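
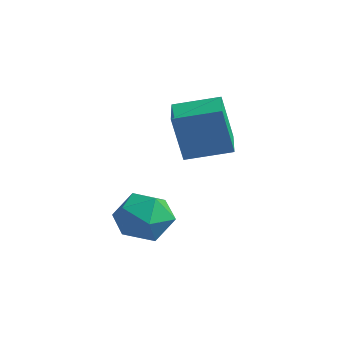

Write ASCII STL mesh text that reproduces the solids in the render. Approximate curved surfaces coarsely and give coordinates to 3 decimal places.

solid 
facet normal -0.430 0.899 -0.085
outer loop
vertex -0.503 -2.241 -0.276
vertex -1.385 -2.616 0.228
vertex -0.579 -2.176 0.802
endloop
endfacet
facet normal 0.279 0.959 -0.038
outer loop
vertex -0.503 -2.241 -0.276
vertex -0.579 -2.176 0.802
vertex 0.357 -2.467 0.341
endloop
endfacet
facet normal 0.567 0.589 -0.575
outer loop
vertex -0.503 -2.241 -0.276
vertex 0.357 -2.467 0.341
vertex 0.13 -3.086 -0.517
endloop
endfacet
facet normal 0.037 0.300 -0.953
outer loop
vertex -0.503 -2.241 -0.276
vertex 0.13 -3.086 -0.517
vertex -0.947 -3.178 -0.588
endloop
endfacet
facet normal -0.580 0.491 -0.650
outer loop
vertex -0.503 -2.241 -0.276
vertex -0.947 -3.178 -0.588
vertex -1.385 -2.616 0.228
endloop
endfacet
facet normal 0.487 0.658 0.574
outer loop
vertex 0.357 -2.467 0.341
vertex -0.579 -2.176 0.802
vertex 0.007 -2.982 1.228
endloop
endfacet
facet normal -0.661 0.559 0.500
outer loop
vertex -0.579 -2.176 0.802
vertex -1.385 -2.616 0.228
vertex -1.07 -3.074 1.157
endloop
endfacet
facet normal -0.904 -0.101 -0.415
outer loop
vertex -1.385 -2.616 0.228
vertex -0.947 -3.178 -0.588
vertex -1.297 -3.693 0.299
endloop
endfacet
facet normal 0.095 -0.410 -0.907
outer loop
vertex -0.947 -3.178 -0.588
vertex 0.13 -3.086 -0.517
vertex -0.361 -3.984 -0.162
endloop
endfacet
facet normal 0.954 0.059 -0.295
outer loop
vertex 0.13 -3.086 -0.517
vertex 0.357 -2.467 0.341
vertex 0.445 -3.544 0.412
endloop
endfacet
facet normal -0.037 -0.300 0.953
outer loop
vertex -0.437 -3.919 0.916
vertex 0.007 -2.982 1.228
vertex -1.07 -3.074 1.157
endloop
endfacet
facet normal -0.567 -0.589 0.575
outer loop
vertex -0.437 -3.919 0.916
vertex -1.07 -3.074 1.157
vertex -1.297 -3.693 0.299
endloop
endfacet
facet normal -0.279 -0.959 0.038
outer loop
vertex -0.437 -3.919 0.916
vertex -1.297 -3.693 0.299
vertex -0.361 -3.984 -0.162
endloop
endfacet
facet normal 0.430 -0.899 0.085
outer loop
vertex -0.437 -3.919 0.916
vertex -0.361 -3.984 -0.162
vertex 0.445 -3.544 0.412
endloop
endfacet
facet normal 0.580 -0.491 0.650
outer loop
vertex -0.437 -3.919 0.916
vertex 0.445 -3.544 0.412
vertex 0.007 -2.982 1.228
endloop
endfacet
facet normal -0.095 0.410 0.907
outer loop
vertex -1.07 -3.074 1.157
vertex 0.007 -2.982 1.228
vertex -0.579 -2.176 0.802
endloop
endfacet
facet normal -0.954 -0.059 0.295
outer loop
vertex -1.297 -3.693 0.299
vertex -1.07 -3.074 1.157
vertex -1.385 -2.616 0.228
endloop
endfacet
facet normal -0.487 -0.658 -0.574
outer loop
vertex -0.361 -3.984 -0.162
vertex -1.297 -3.693 0.299
vertex -0.947 -3.178 -0.588
endloop
endfacet
facet normal 0.661 -0.559 -0.500
outer loop
vertex 0.445 -3.544 0.412
vertex -0.361 -3.984 -0.162
vertex 0.13 -3.086 -0.517
endloop
endfacet
facet normal 0.904 0.101 0.415
outer loop
vertex 0.007 -2.982 1.228
vertex 0.445 -3.544 0.412
vertex 0.357 -2.467 0.341
endloop
endfacet
facet normal -0.606 -0.765 -0.217
outer loop
vertex -1.347 -1.379 3.907
vertex -2.714 -0.325 4.008
vertex -1.185 -0.998 2.114
endloop
endfacet
facet normal 0.791 -0.609 -0.058
outer loop
vertex -0.186 0.265 2.472
vertex -1.347 -1.379 3.907
vertex -1.185 -0.998 2.114
endloop
endfacet
facet normal -0.606 -0.765 -0.217
outer loop
vertex -1.185 -0.998 2.114
vertex -2.714 -0.325 4.008
vertex -2.553 0.057 2.215
endloop
endfacet
facet normal 0.088 0.207 -0.974
outer loop
vertex -2.553 0.057 2.215
vertex -0.186 0.265 2.472
vertex -1.185 -0.998 2.114
endloop
endfacet
facet normal -0.088 -0.207 0.974
outer loop
vertex -1.347 -1.379 3.907
vertex -1.715 0.938 4.366
vertex -2.714 -0.325 4.008
endloop
endfacet
facet normal 0.790 -0.610 -0.059
outer loop
vertex -0.347 -0.117 4.265
vertex -1.347 -1.379 3.907
vertex -0.186 0.265 2.472
endloop
endfacet
facet normal -0.088 -0.207 0.974
outer loop
vertex -0.347 -0.117 4.265
vertex -1.715 0.938 4.366
vertex -1.347 -1.379 3.907
endloop
endfacet
facet normal -0.791 0.609 0.059
outer loop
vertex -2.714 -0.325 4.008
vertex -1.715 0.938 4.366
vertex -2.553 0.057 2.215
endloop
endfacet
facet normal 0.088 0.207 -0.974
outer loop
vertex -1.553 1.319 2.573
vertex -0.186 0.265 2.472
vertex -2.553 0.057 2.215
endloop
endfacet
facet normal -0.790 0.610 0.058
outer loop
vertex -2.553 0.057 2.215
vertex -1.715 0.938 4.366
vertex -1.553 1.319 2.573
endloop
endfacet
facet normal 0.606 0.765 0.217
outer loop
vertex -1.553 1.319 2.573
vertex -0.347 -0.117 4.265
vertex -0.186 0.265 2.472
endloop
endfacet
facet normal 0.606 0.765 0.217
outer loop
vertex -1.715 0.938 4.366
vertex -0.347 -0.117 4.265
vertex -1.553 1.319 2.573
endloop
endfacet

endsolid


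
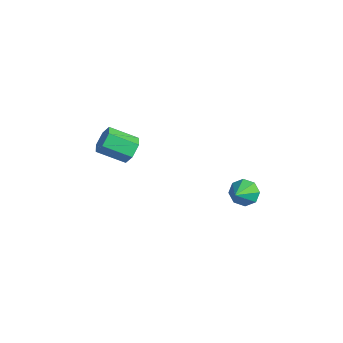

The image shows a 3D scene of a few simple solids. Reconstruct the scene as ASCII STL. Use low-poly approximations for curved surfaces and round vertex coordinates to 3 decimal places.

solid 
facet normal -0.520 0.676 -0.523
outer loop
vertex 0.041 2.052 -1.065
vertex -0.424 1.569 -1.227
vertex -0.351 2.023 -0.713
endloop
endfacet
facet normal 0.615 0.336 0.713
outer loop
vertex 0.041 2.052 -1.065
vertex -0.351 2.023 -0.713
vertex 0.204 0.751 -0.593
endloop
endfacet
facet normal -0.520 0.676 -0.523
outer loop
vertex -0.351 2.023 -0.713
vertex -0.424 1.569 -1.227
vertex -0.786 1.728 -0.662
endloop
endfacet
facet normal 0.041 0.111 0.993
outer loop
vertex -0.351 2.023 -0.713
vertex -0.786 1.728 -0.662
vertex 0.204 0.751 -0.593
endloop
endfacet
facet normal -0.519 0.676 -0.523
outer loop
vertex -0.786 1.728 -0.662
vertex -0.424 1.569 -1.227
vertex -1.009 1.34 -0.942
endloop
endfacet
facet normal -0.416 -0.363 0.834
outer loop
vertex -0.786 1.728 -0.662
vertex -1.009 1.34 -0.942
vertex 0.204 0.751 -0.593
endloop
endfacet
facet normal -0.519 0.676 -0.523
outer loop
vertex -1.009 1.34 -0.942
vertex -0.424 1.569 -1.227
vertex -0.889 1.086 -1.389
endloop
endfacet
facet normal -0.487 -0.809 0.329
outer loop
vertex -1.009 1.34 -0.942
vertex -0.889 1.086 -1.389
vertex 0.204 0.751 -0.593
endloop
endfacet
facet normal -0.519 0.675 -0.524
outer loop
vertex -0.889 1.086 -1.389
vertex -0.424 1.569 -1.227
vertex -0.497 1.114 -1.741
endloop
endfacet
facet normal -0.133 -0.965 -0.224
outer loop
vertex -0.889 1.086 -1.389
vertex -0.497 1.114 -1.741
vertex 0.204 0.751 -0.593
endloop
endfacet
facet normal -0.519 0.675 -0.524
outer loop
vertex -0.497 1.114 -1.741
vertex -0.424 1.569 -1.227
vertex -0.062 1.409 -1.792
endloop
endfacet
facet normal 0.443 -0.741 -0.505
outer loop
vertex -0.497 1.114 -1.741
vertex -0.062 1.409 -1.792
vertex 0.204 0.751 -0.593
endloop
endfacet
facet normal -0.519 0.676 -0.524
outer loop
vertex -0.062 1.409 -1.792
vertex -0.424 1.569 -1.227
vertex 0.161 1.797 -1.512
endloop
endfacet
facet normal 0.899 -0.267 -0.346
outer loop
vertex -0.062 1.409 -1.792
vertex 0.161 1.797 -1.512
vertex 0.204 0.751 -0.593
endloop
endfacet
facet normal -0.519 0.675 -0.524
outer loop
vertex 0.161 1.797 -1.512
vertex -0.424 1.569 -1.227
vertex 0.041 2.052 -1.065
endloop
endfacet
facet normal 0.971 0.179 0.158
outer loop
vertex 0.161 1.797 -1.512
vertex 0.041 2.052 -1.065
vertex 0.204 0.751 -0.593
endloop
endfacet
facet normal 0.471 0.747 -0.469
outer loop
vertex -0.645 -3.234 3.616
vertex -0.983 -3.36 3.076
vertex -1.215 -2.939 3.513
endloop
endfacet
facet normal 0.095 0.486 0.869
outer loop
vertex -0.645 -3.234 3.616
vertex -1.215 -2.939 3.513
vertex -1.278 -4.234 4.245
endloop
endfacet
facet normal 0.096 0.486 0.869
outer loop
vertex -1.278 -4.234 4.245
vertex -1.215 -2.939 3.513
vertex -1.848 -3.938 4.142
endloop
endfacet
facet normal -0.472 -0.746 0.470
outer loop
vertex -1.278 -4.234 4.245
vertex -1.848 -3.938 4.142
vertex -1.617 -4.36 3.704
endloop
endfacet
facet normal 0.473 0.746 -0.468
outer loop
vertex -1.215 -2.939 3.513
vertex -0.983 -3.36 3.076
vertex -1.553 -3.064 2.972
endloop
endfacet
facet normal -0.711 0.637 0.297
outer loop
vertex -1.215 -2.939 3.513
vertex -1.553 -3.064 2.972
vertex -1.848 -3.938 4.142
endloop
endfacet
facet normal -0.712 0.637 0.296
outer loop
vertex -1.848 -3.938 4.142
vertex -1.553 -3.064 2.972
vertex -2.186 -4.064 3.601
endloop
endfacet
facet normal -0.473 -0.746 0.469
outer loop
vertex -1.848 -3.938 4.142
vertex -2.186 -4.064 3.601
vertex -1.617 -4.36 3.704
endloop
endfacet
facet normal 0.473 0.745 -0.470
outer loop
vertex -1.553 -3.064 2.972
vertex -0.983 -3.36 3.076
vertex -1.322 -3.486 2.535
endloop
endfacet
facet normal -0.806 0.151 -0.572
outer loop
vertex -1.553 -3.064 2.972
vertex -1.322 -3.486 2.535
vertex -2.186 -4.064 3.601
endloop
endfacet
facet normal -0.806 0.151 -0.572
outer loop
vertex -2.186 -4.064 3.601
vertex -1.322 -3.486 2.535
vertex -1.955 -4.486 3.164
endloop
endfacet
facet normal -0.473 -0.745 0.470
outer loop
vertex -2.186 -4.064 3.601
vertex -1.955 -4.486 3.164
vertex -1.617 -4.36 3.704
endloop
endfacet
facet normal 0.472 0.746 -0.470
outer loop
vertex -1.322 -3.486 2.535
vertex -0.983 -3.36 3.076
vertex -0.752 -3.782 2.638
endloop
endfacet
facet normal -0.095 -0.486 -0.869
outer loop
vertex -1.322 -3.486 2.535
vertex -0.752 -3.782 2.638
vertex -1.955 -4.486 3.164
endloop
endfacet
facet normal -0.095 -0.487 -0.868
outer loop
vertex -1.955 -4.486 3.164
vertex -0.752 -3.782 2.638
vertex -1.385 -4.781 3.267
endloop
endfacet
facet normal -0.471 -0.747 0.469
outer loop
vertex -1.955 -4.486 3.164
vertex -1.385 -4.781 3.267
vertex -1.617 -4.36 3.704
endloop
endfacet
facet normal 0.473 0.746 -0.469
outer loop
vertex -0.752 -3.782 2.638
vertex -0.983 -3.36 3.076
vertex -0.414 -3.656 3.179
endloop
endfacet
facet normal 0.711 -0.637 -0.296
outer loop
vertex -0.752 -3.782 2.638
vertex -0.414 -3.656 3.179
vertex -1.385 -4.781 3.267
endloop
endfacet
facet normal 0.711 -0.637 -0.297
outer loop
vertex -1.385 -4.781 3.267
vertex -0.414 -3.656 3.179
vertex -1.047 -4.656 3.808
endloop
endfacet
facet normal -0.473 -0.746 0.468
outer loop
vertex -1.385 -4.781 3.267
vertex -1.047 -4.656 3.808
vertex -1.617 -4.36 3.704
endloop
endfacet
facet normal 0.473 0.745 -0.470
outer loop
vertex -0.414 -3.656 3.179
vertex -0.983 -3.36 3.076
vertex -0.645 -3.234 3.616
endloop
endfacet
facet normal 0.806 -0.151 0.572
outer loop
vertex -0.414 -3.656 3.179
vertex -0.645 -3.234 3.616
vertex -1.047 -4.656 3.808
endloop
endfacet
facet normal 0.806 -0.151 0.572
outer loop
vertex -1.047 -4.656 3.808
vertex -0.645 -3.234 3.616
vertex -1.278 -4.234 4.245
endloop
endfacet
facet normal -0.473 -0.745 0.470
outer loop
vertex -1.047 -4.656 3.808
vertex -1.278 -4.234 4.245
vertex -1.617 -4.36 3.704
endloop
endfacet

endsolid


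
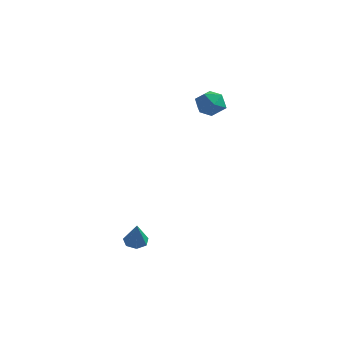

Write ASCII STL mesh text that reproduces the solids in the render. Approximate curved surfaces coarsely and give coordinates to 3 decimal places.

solid 
facet normal -0.114 0.899 -0.422
outer loop
vertex 1.359 4.166 3.103
vertex 0.603 4.334 3.665
vertex 1.48 4.582 3.956
endloop
endfacet
facet normal 0.572 0.702 -0.424
outer loop
vertex 1.359 4.166 3.103
vertex 1.48 4.582 3.956
vertex 2.091 3.907 3.662
endloop
endfacet
facet normal 0.624 0.085 -0.777
outer loop
vertex 1.359 4.166 3.103
vertex 2.091 3.907 3.662
vertex 1.592 3.242 3.189
endloop
endfacet
facet normal -0.031 -0.100 -0.994
outer loop
vertex 1.359 4.166 3.103
vertex 1.592 3.242 3.189
vertex 0.672 3.505 3.191
endloop
endfacet
facet normal -0.487 0.403 -0.775
outer loop
vertex 1.359 4.166 3.103
vertex 0.672 3.505 3.191
vertex 0.603 4.334 3.665
endloop
endfacet
facet normal 0.770 0.587 0.252
outer loop
vertex 2.091 3.907 3.662
vertex 1.48 4.582 3.956
vertex 1.788 3.915 4.569
endloop
endfacet
facet normal -0.341 0.905 0.255
outer loop
vertex 1.48 4.582 3.956
vertex 0.603 4.334 3.665
vertex 0.868 4.178 4.571
endloop
endfacet
facet normal -0.943 0.102 -0.316
outer loop
vertex 0.603 4.334 3.665
vertex 0.672 3.505 3.191
vertex 0.369 3.513 4.098
endloop
endfacet
facet normal -0.205 -0.712 -0.672
outer loop
vertex 0.672 3.505 3.191
vertex 1.592 3.242 3.189
vertex 0.98 2.838 3.804
endloop
endfacet
facet normal 0.853 -0.412 -0.320
outer loop
vertex 1.592 3.242 3.189
vertex 2.091 3.907 3.662
vertex 1.857 3.086 4.095
endloop
endfacet
facet normal 0.031 0.100 0.994
outer loop
vertex 1.101 3.254 4.657
vertex 1.788 3.915 4.569
vertex 0.868 4.178 4.571
endloop
endfacet
facet normal -0.624 -0.085 0.777
outer loop
vertex 1.101 3.254 4.657
vertex 0.868 4.178 4.571
vertex 0.369 3.513 4.098
endloop
endfacet
facet normal -0.572 -0.702 0.424
outer loop
vertex 1.101 3.254 4.657
vertex 0.369 3.513 4.098
vertex 0.98 2.838 3.804
endloop
endfacet
facet normal 0.114 -0.899 0.422
outer loop
vertex 1.101 3.254 4.657
vertex 0.98 2.838 3.804
vertex 1.857 3.086 4.095
endloop
endfacet
facet normal 0.487 -0.403 0.775
outer loop
vertex 1.101 3.254 4.657
vertex 1.857 3.086 4.095
vertex 1.788 3.915 4.569
endloop
endfacet
facet normal 0.205 0.712 0.672
outer loop
vertex 0.868 4.178 4.571
vertex 1.788 3.915 4.569
vertex 1.48 4.582 3.956
endloop
endfacet
facet normal -0.853 0.412 0.320
outer loop
vertex 0.369 3.513 4.098
vertex 0.868 4.178 4.571
vertex 0.603 4.334 3.665
endloop
endfacet
facet normal -0.770 -0.587 -0.252
outer loop
vertex 0.98 2.838 3.804
vertex 0.369 3.513 4.098
vertex 0.672 3.505 3.191
endloop
endfacet
facet normal 0.341 -0.905 -0.255
outer loop
vertex 1.857 3.086 4.095
vertex 0.98 2.838 3.804
vertex 1.592 3.242 3.189
endloop
endfacet
facet normal 0.943 -0.102 0.316
outer loop
vertex 1.788 3.915 4.569
vertex 1.857 3.086 4.095
vertex 2.091 3.907 3.662
endloop
endfacet
facet normal -0.315 0.377 -0.871
outer loop
vertex 1.778 -3.059 -3.927
vertex 1.153 -3.103 -3.72
vertex 1.574 -2.599 -3.654
endloop
endfacet
facet normal 0.934 0.304 0.187
outer loop
vertex 1.778 -3.059 -3.927
vertex 1.574 -2.599 -3.654
vertex 1.667 -3.717 -2.3
endloop
endfacet
facet normal -0.314 0.377 -0.871
outer loop
vertex 1.574 -2.599 -3.654
vertex 1.153 -3.103 -3.72
vertex 1.053 -2.518 -3.431
endloop
endfacet
facet normal 0.361 0.731 0.579
outer loop
vertex 1.574 -2.599 -3.654
vertex 1.053 -2.518 -3.431
vertex 1.667 -3.717 -2.3
endloop
endfacet
facet normal -0.316 0.376 -0.871
outer loop
vertex 1.053 -2.518 -3.431
vertex 1.153 -3.103 -3.72
vertex 0.607 -2.878 -3.425
endloop
endfacet
facet normal -0.402 0.511 0.760
outer loop
vertex 1.053 -2.518 -3.431
vertex 0.607 -2.878 -3.425
vertex 1.667 -3.717 -2.3
endloop
endfacet
facet normal -0.315 0.377 -0.871
outer loop
vertex 0.607 -2.878 -3.425
vertex 1.153 -3.103 -3.72
vertex 0.572 -3.407 -3.641
endloop
endfacet
facet normal -0.781 -0.191 0.594
outer loop
vertex 0.607 -2.878 -3.425
vertex 0.572 -3.407 -3.641
vertex 1.667 -3.717 -2.3
endloop
endfacet
facet normal -0.316 0.377 -0.871
outer loop
vertex 0.572 -3.407 -3.641
vertex 1.153 -3.103 -3.72
vertex 0.975 -3.707 -3.917
endloop
endfacet
facet normal -0.490 -0.847 0.205
outer loop
vertex 0.572 -3.407 -3.641
vertex 0.975 -3.707 -3.917
vertex 1.667 -3.717 -2.3
endloop
endfacet
facet normal -0.315 0.377 -0.871
outer loop
vertex 0.975 -3.707 -3.917
vertex 1.153 -3.103 -3.72
vertex 1.511 -3.553 -4.044
endloop
endfacet
facet normal 0.250 -0.962 -0.113
outer loop
vertex 0.975 -3.707 -3.917
vertex 1.511 -3.553 -4.044
vertex 1.667 -3.717 -2.3
endloop
endfacet
facet normal -0.315 0.377 -0.871
outer loop
vertex 1.511 -3.553 -4.044
vertex 1.153 -3.103 -3.72
vertex 1.778 -3.059 -3.927
endloop
endfacet
facet normal 0.885 -0.450 -0.121
outer loop
vertex 1.511 -3.553 -4.044
vertex 1.778 -3.059 -3.927
vertex 1.667 -3.717 -2.3
endloop
endfacet

endsolid


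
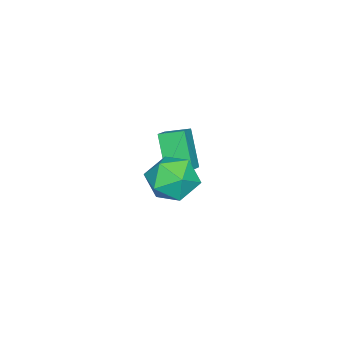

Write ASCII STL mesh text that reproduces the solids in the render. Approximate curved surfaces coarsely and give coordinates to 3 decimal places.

solid 
facet normal -0.372 -0.378 0.848
outer loop
vertex -2.731 -2.244 -0.613
vertex -3.656 -2.394 -1.086
vertex -2.378 -3.351 -0.951
endloop
endfacet
facet normal 0.881 0.143 0.451
outer loop
vertex -1.604 -2.566 -2.714
vertex -2.731 -2.244 -0.613
vertex -2.378 -3.351 -0.951
endloop
endfacet
facet normal -0.372 -0.377 0.848
outer loop
vertex -2.378 -3.351 -0.951
vertex -3.656 -2.394 -1.086
vertex -3.304 -3.501 -1.424
endloop
endfacet
facet normal 0.291 -0.915 -0.280
outer loop
vertex -3.304 -3.501 -1.424
vertex -1.604 -2.566 -2.714
vertex -2.378 -3.351 -0.951
endloop
endfacet
facet normal -0.291 0.915 0.279
outer loop
vertex -2.731 -2.244 -0.613
vertex -2.882 -1.609 -2.849
vertex -3.656 -2.394 -1.086
endloop
endfacet
facet normal 0.881 0.143 0.451
outer loop
vertex -1.956 -1.459 -2.376
vertex -2.731 -2.244 -0.613
vertex -1.604 -2.566 -2.714
endloop
endfacet
facet normal -0.291 0.915 0.279
outer loop
vertex -1.956 -1.459 -2.376
vertex -2.882 -1.609 -2.849
vertex -2.731 -2.244 -0.613
endloop
endfacet
facet normal -0.881 -0.143 -0.450
outer loop
vertex -3.656 -2.394 -1.086
vertex -2.882 -1.609 -2.849
vertex -3.304 -3.501 -1.424
endloop
endfacet
facet normal 0.291 -0.915 -0.279
outer loop
vertex -2.529 -2.716 -3.187
vertex -1.604 -2.566 -2.714
vertex -3.304 -3.501 -1.424
endloop
endfacet
facet normal -0.881 -0.143 -0.451
outer loop
vertex -3.304 -3.501 -1.424
vertex -2.882 -1.609 -2.849
vertex -2.529 -2.716 -3.187
endloop
endfacet
facet normal 0.372 0.377 -0.848
outer loop
vertex -2.529 -2.716 -3.187
vertex -1.956 -1.459 -2.376
vertex -1.604 -2.566 -2.714
endloop
endfacet
facet normal 0.372 0.378 -0.848
outer loop
vertex -2.882 -1.609 -2.849
vertex -1.956 -1.459 -2.376
vertex -2.529 -2.716 -3.187
endloop
endfacet
facet normal -0.286 -0.209 0.935
outer loop
vertex 1.652 0.158 1.157
vertex 1.436 -1.019 0.828
vertex 2.557 -0.687 1.245
endloop
endfacet
facet normal 0.201 0.312 0.928
outer loop
vertex 1.652 0.158 1.157
vertex 2.557 -0.687 1.245
vertex 2.807 0.448 0.809
endloop
endfacet
facet normal -0.053 0.847 0.529
outer loop
vertex 1.652 0.158 1.157
vertex 2.807 0.448 0.809
vertex 1.841 0.816 0.123
endloop
endfacet
facet normal -0.697 0.656 0.290
outer loop
vertex 1.652 0.158 1.157
vertex 1.841 0.816 0.123
vertex 0.994 -0.09 0.134
endloop
endfacet
facet normal -0.841 0.003 0.540
outer loop
vertex 1.652 0.158 1.157
vertex 0.994 -0.09 0.134
vertex 1.436 -1.019 0.828
endloop
endfacet
facet normal 0.789 0.061 0.612
outer loop
vertex 2.807 0.448 0.809
vertex 2.557 -0.687 1.245
vertex 3.306 -0.55 0.266
endloop
endfacet
facet normal 0.001 -0.783 0.622
outer loop
vertex 2.557 -0.687 1.245
vertex 1.436 -1.019 0.828
vertex 2.459 -1.456 0.277
endloop
endfacet
facet normal -0.898 -0.440 -0.017
outer loop
vertex 1.436 -1.019 0.828
vertex 0.994 -0.09 0.134
vertex 1.493 -1.088 -0.409
endloop
endfacet
facet normal -0.665 0.616 -0.422
outer loop
vertex 0.994 -0.09 0.134
vertex 1.841 0.816 0.123
vertex 1.743 0.047 -0.845
endloop
endfacet
facet normal 0.377 0.926 -0.034
outer loop
vertex 1.841 0.816 0.123
vertex 2.807 0.448 0.809
vertex 2.864 0.379 -0.428
endloop
endfacet
facet normal 0.697 -0.656 -0.290
outer loop
vertex 2.648 -0.798 -0.757
vertex 3.306 -0.55 0.266
vertex 2.459 -1.456 0.277
endloop
endfacet
facet normal 0.053 -0.847 -0.529
outer loop
vertex 2.648 -0.798 -0.757
vertex 2.459 -1.456 0.277
vertex 1.493 -1.088 -0.409
endloop
endfacet
facet normal -0.201 -0.312 -0.928
outer loop
vertex 2.648 -0.798 -0.757
vertex 1.493 -1.088 -0.409
vertex 1.743 0.047 -0.845
endloop
endfacet
facet normal 0.286 0.209 -0.935
outer loop
vertex 2.648 -0.798 -0.757
vertex 1.743 0.047 -0.845
vertex 2.864 0.379 -0.428
endloop
endfacet
facet normal 0.841 -0.003 -0.540
outer loop
vertex 2.648 -0.798 -0.757
vertex 2.864 0.379 -0.428
vertex 3.306 -0.55 0.266
endloop
endfacet
facet normal 0.665 -0.616 0.422
outer loop
vertex 2.459 -1.456 0.277
vertex 3.306 -0.55 0.266
vertex 2.557 -0.687 1.245
endloop
endfacet
facet normal -0.377 -0.926 0.034
outer loop
vertex 1.493 -1.088 -0.409
vertex 2.459 -1.456 0.277
vertex 1.436 -1.019 0.828
endloop
endfacet
facet normal -0.789 -0.061 -0.612
outer loop
vertex 1.743 0.047 -0.845
vertex 1.493 -1.088 -0.409
vertex 0.994 -0.09 0.134
endloop
endfacet
facet normal -0.001 0.783 -0.622
outer loop
vertex 2.864 0.379 -0.428
vertex 1.743 0.047 -0.845
vertex 1.841 0.816 0.123
endloop
endfacet
facet normal 0.898 0.440 0.017
outer loop
vertex 3.306 -0.55 0.266
vertex 2.864 0.379 -0.428
vertex 2.807 0.448 0.809
endloop
endfacet

endsolid


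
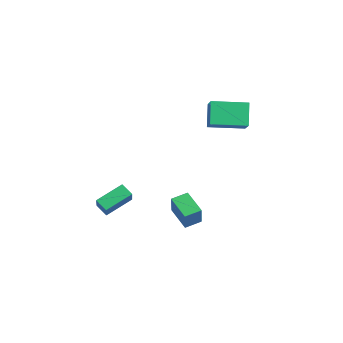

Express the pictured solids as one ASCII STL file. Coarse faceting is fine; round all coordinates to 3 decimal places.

solid 
facet normal -0.922 -0.074 0.381
outer loop
vertex -2.268 0.396 -2.291
vertex -2.257 1.431 -2.063
vertex -2.866 0.708 -3.676
endloop
endfacet
facet normal -0.010 -0.976 -0.215
outer loop
vertex -1.363 0.829 -4.297
vertex -2.268 0.396 -2.291
vertex -2.866 0.708 -3.676
endloop
endfacet
facet normal -0.922 -0.073 0.381
outer loop
vertex -2.866 0.708 -3.676
vertex -2.257 1.431 -2.063
vertex -2.854 1.743 -3.448
endloop
endfacet
facet normal -0.388 0.203 -0.899
outer loop
vertex -2.854 1.743 -3.448
vertex -1.363 0.829 -4.297
vertex -2.866 0.708 -3.676
endloop
endfacet
facet normal 0.388 -0.202 0.899
outer loop
vertex -2.268 0.396 -2.291
vertex -0.754 1.552 -2.684
vertex -2.257 1.431 -2.063
endloop
endfacet
facet normal -0.010 -0.976 -0.215
outer loop
vertex -0.766 0.517 -2.912
vertex -2.268 0.396 -2.291
vertex -1.363 0.829 -4.297
endloop
endfacet
facet normal 0.388 -0.203 0.899
outer loop
vertex -0.766 0.517 -2.912
vertex -0.754 1.552 -2.684
vertex -2.268 0.396 -2.291
endloop
endfacet
facet normal 0.010 0.976 0.215
outer loop
vertex -2.257 1.431 -2.063
vertex -0.754 1.552 -2.684
vertex -2.854 1.743 -3.448
endloop
endfacet
facet normal -0.388 0.202 -0.899
outer loop
vertex -1.352 1.864 -4.069
vertex -1.363 0.829 -4.297
vertex -2.854 1.743 -3.448
endloop
endfacet
facet normal 0.010 0.976 0.215
outer loop
vertex -2.854 1.743 -3.448
vertex -0.754 1.552 -2.684
vertex -1.352 1.864 -4.069
endloop
endfacet
facet normal 0.922 0.074 -0.381
outer loop
vertex -1.352 1.864 -4.069
vertex -0.766 0.517 -2.912
vertex -1.363 0.829 -4.297
endloop
endfacet
facet normal 0.922 0.073 -0.381
outer loop
vertex -0.754 1.552 -2.684
vertex -0.766 0.517 -2.912
vertex -1.352 1.864 -4.069
endloop
endfacet
facet normal -0.543 0.303 0.784
outer loop
vertex -2.662 3.06 4.823
vertex -1.832 5.056 4.627
vertex -3.739 3.421 3.938
endloop
endfacet
facet normal -0.383 -0.920 0.090
outer loop
vertex -2.848 2.924 2.653
vertex -2.662 3.06 4.823
vertex -3.739 3.421 3.938
endloop
endfacet
facet normal -0.543 0.304 0.783
outer loop
vertex -3.739 3.421 3.938
vertex -1.832 5.056 4.627
vertex -2.908 5.416 3.741
endloop
endfacet
facet normal -0.747 0.251 -0.615
outer loop
vertex -2.908 5.416 3.741
vertex -2.848 2.924 2.653
vertex -3.739 3.421 3.938
endloop
endfacet
facet normal 0.748 -0.250 0.615
outer loop
vertex -2.662 3.06 4.823
vertex -0.941 4.559 3.342
vertex -1.832 5.056 4.627
endloop
endfacet
facet normal -0.382 -0.920 0.090
outer loop
vertex -1.772 2.564 3.539
vertex -2.662 3.06 4.823
vertex -2.848 2.924 2.653
endloop
endfacet
facet normal 0.748 -0.251 0.615
outer loop
vertex -1.772 2.564 3.539
vertex -0.941 4.559 3.342
vertex -2.662 3.06 4.823
endloop
endfacet
facet normal 0.382 0.920 -0.091
outer loop
vertex -1.832 5.056 4.627
vertex -0.941 4.559 3.342
vertex -2.908 5.416 3.741
endloop
endfacet
facet normal -0.748 0.251 -0.615
outer loop
vertex -2.018 4.92 2.457
vertex -2.848 2.924 2.653
vertex -2.908 5.416 3.741
endloop
endfacet
facet normal 0.382 0.920 -0.090
outer loop
vertex -2.908 5.416 3.741
vertex -0.941 4.559 3.342
vertex -2.018 4.92 2.457
endloop
endfacet
facet normal 0.543 -0.303 -0.783
outer loop
vertex -2.018 4.92 2.457
vertex -1.772 2.564 3.539
vertex -2.848 2.924 2.653
endloop
endfacet
facet normal 0.542 -0.303 -0.784
outer loop
vertex -0.941 4.559 3.342
vertex -1.772 2.564 3.539
vertex -2.018 4.92 2.457
endloop
endfacet
facet normal -0.619 0.276 -0.736
outer loop
vertex -3.667 -3.577 -2.532
vertex -3.823 -1.917 -1.779
vertex -2.972 -3.295 -3.011
endloop
endfacet
facet normal 0.085 -0.908 -0.411
outer loop
vertex -2.057 -3.703 -1.921
vertex -3.667 -3.577 -2.532
vertex -2.972 -3.295 -3.011
endloop
endfacet
facet normal -0.618 0.276 -0.736
outer loop
vertex -2.972 -3.295 -3.011
vertex -3.823 -1.917 -1.779
vertex -3.128 -1.634 -2.257
endloop
endfacet
facet normal 0.781 0.317 -0.537
outer loop
vertex -3.128 -1.634 -2.257
vertex -2.057 -3.703 -1.921
vertex -2.972 -3.295 -3.011
endloop
endfacet
facet normal -0.781 -0.317 0.537
outer loop
vertex -3.667 -3.577 -2.532
vertex -2.908 -2.325 -0.689
vertex -3.823 -1.917 -1.779
endloop
endfacet
facet normal 0.086 -0.907 -0.413
outer loop
vertex -2.752 -3.986 -1.443
vertex -3.667 -3.577 -2.532
vertex -2.057 -3.703 -1.921
endloop
endfacet
facet normal -0.781 -0.317 0.537
outer loop
vertex -2.752 -3.986 -1.443
vertex -2.908 -2.325 -0.689
vertex -3.667 -3.577 -2.532
endloop
endfacet
facet normal -0.086 0.907 0.412
outer loop
vertex -3.823 -1.917 -1.779
vertex -2.908 -2.325 -0.689
vertex -3.128 -1.634 -2.257
endloop
endfacet
facet normal 0.781 0.317 -0.537
outer loop
vertex -2.213 -2.043 -1.168
vertex -2.057 -3.703 -1.921
vertex -3.128 -1.634 -2.257
endloop
endfacet
facet normal -0.084 0.907 0.412
outer loop
vertex -3.128 -1.634 -2.257
vertex -2.908 -2.325 -0.689
vertex -2.213 -2.043 -1.168
endloop
endfacet
facet normal 0.618 -0.276 0.736
outer loop
vertex -2.213 -2.043 -1.168
vertex -2.752 -3.986 -1.443
vertex -2.057 -3.703 -1.921
endloop
endfacet
facet normal 0.619 -0.276 0.736
outer loop
vertex -2.908 -2.325 -0.689
vertex -2.752 -3.986 -1.443
vertex -2.213 -2.043 -1.168
endloop
endfacet

endsolid


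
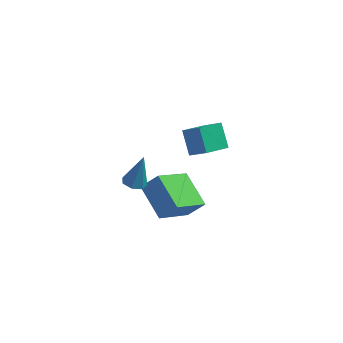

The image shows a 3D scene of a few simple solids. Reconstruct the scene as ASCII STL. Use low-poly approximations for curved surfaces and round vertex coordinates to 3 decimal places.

solid 
facet normal -0.706 -0.119 -0.698
outer loop
vertex -1.031 2.263 -1.679
vertex -1.935 3.58 -0.989
vertex 0.028 3.677 -2.99
endloop
endfacet
facet normal 0.520 -0.757 -0.396
outer loop
vertex 0.755 3.8 -2.271
vertex -1.031 2.263 -1.679
vertex 0.028 3.677 -2.99
endloop
endfacet
facet normal -0.706 -0.119 -0.698
outer loop
vertex 0.028 3.677 -2.99
vertex -1.935 3.58 -0.989
vertex -0.876 4.994 -2.3
endloop
endfacet
facet normal 0.481 0.643 -0.596
outer loop
vertex -0.876 4.994 -2.3
vertex 0.755 3.8 -2.271
vertex 0.028 3.677 -2.99
endloop
endfacet
facet normal -0.481 -0.643 0.596
outer loop
vertex -1.031 2.263 -1.679
vertex -1.208 3.703 -0.27
vertex -1.935 3.58 -0.989
endloop
endfacet
facet normal 0.520 -0.757 -0.396
outer loop
vertex -0.304 2.386 -0.96
vertex -1.031 2.263 -1.679
vertex 0.755 3.8 -2.271
endloop
endfacet
facet normal -0.481 -0.643 0.596
outer loop
vertex -0.304 2.386 -0.96
vertex -1.208 3.703 -0.27
vertex -1.031 2.263 -1.679
endloop
endfacet
facet normal -0.520 0.757 0.396
outer loop
vertex -1.935 3.58 -0.989
vertex -1.208 3.703 -0.27
vertex -0.876 4.994 -2.3
endloop
endfacet
facet normal 0.481 0.643 -0.596
outer loop
vertex -0.149 5.117 -1.581
vertex 0.755 3.8 -2.271
vertex -0.876 4.994 -2.3
endloop
endfacet
facet normal -0.520 0.757 0.396
outer loop
vertex -0.876 4.994 -2.3
vertex -1.208 3.703 -0.27
vertex -0.149 5.117 -1.581
endloop
endfacet
facet normal 0.706 0.119 0.698
outer loop
vertex -0.149 5.117 -1.581
vertex -0.304 2.386 -0.96
vertex 0.755 3.8 -2.271
endloop
endfacet
facet normal 0.706 0.119 0.698
outer loop
vertex -1.208 3.703 -0.27
vertex -0.304 2.386 -0.96
vertex -0.149 5.117 -1.581
endloop
endfacet
facet normal -0.242 -0.268 -0.933
outer loop
vertex -1.738 2.604 -0.035
vertex -2.121 2.998 -0.049
vertex -1.592 3.029 -0.195
endloop
endfacet
facet normal 0.950 -0.264 0.166
outer loop
vertex -1.738 2.604 -0.035
vertex -1.592 3.029 -0.195
vertex -1.759 3.402 1.349
endloop
endfacet
facet normal -0.241 -0.270 -0.932
outer loop
vertex -1.592 3.029 -0.195
vertex -2.121 2.998 -0.049
vertex -1.845 3.431 -0.246
endloop
endfacet
facet normal 0.848 0.529 -0.036
outer loop
vertex -1.592 3.029 -0.195
vertex -1.845 3.431 -0.246
vertex -1.759 3.402 1.349
endloop
endfacet
facet normal -0.243 -0.269 -0.932
outer loop
vertex -1.845 3.431 -0.246
vertex -2.121 2.998 -0.049
vertex -2.306 3.507 -0.148
endloop
endfacet
facet normal 0.165 0.986 0.009
outer loop
vertex -1.845 3.431 -0.246
vertex -2.306 3.507 -0.148
vertex -1.759 3.402 1.349
endloop
endfacet
facet normal -0.241 -0.269 -0.932
outer loop
vertex -2.306 3.507 -0.148
vertex -2.121 2.998 -0.049
vertex -2.628 3.2 0.024
endloop
endfacet
facet normal -0.586 0.765 0.268
outer loop
vertex -2.306 3.507 -0.148
vertex -2.628 3.2 0.024
vertex -1.759 3.402 1.349
endloop
endfacet
facet normal -0.241 -0.269 -0.932
outer loop
vertex -2.628 3.2 0.024
vertex -2.121 2.998 -0.049
vertex -2.568 2.741 0.141
endloop
endfacet
facet normal -0.838 0.029 0.545
outer loop
vertex -2.628 3.2 0.024
vertex -2.568 2.741 0.141
vertex -1.759 3.402 1.349
endloop
endfacet
facet normal -0.241 -0.269 -0.932
outer loop
vertex -2.568 2.741 0.141
vertex -2.121 2.998 -0.049
vertex -2.172 2.476 0.115
endloop
endfacet
facet normal -0.402 -0.663 0.632
outer loop
vertex -2.568 2.741 0.141
vertex -2.172 2.476 0.115
vertex -1.759 3.402 1.349
endloop
endfacet
facet normal -0.243 -0.269 -0.932
outer loop
vertex -2.172 2.476 0.115
vertex -2.121 2.998 -0.049
vertex -1.738 2.604 -0.035
endloop
endfacet
facet normal 0.394 -0.794 0.464
outer loop
vertex -2.172 2.476 0.115
vertex -1.738 2.604 -0.035
vertex -1.759 3.402 1.349
endloop
endfacet
facet normal -0.729 -0.620 0.289
outer loop
vertex 0.521 3.121 3.907
vertex -0.203 3.609 3.128
vertex 0.872 2.324 3.081
endloop
endfacet
facet normal 0.619 -0.417 0.666
outer loop
vertex 1.703 3.031 2.752
vertex 0.521 3.121 3.907
vertex 0.872 2.324 3.081
endloop
endfacet
facet normal -0.729 -0.620 0.289
outer loop
vertex 0.872 2.324 3.081
vertex -0.203 3.609 3.128
vertex 0.148 2.812 2.302
endloop
endfacet
facet normal 0.293 -0.664 -0.688
outer loop
vertex 0.148 2.812 2.302
vertex 1.703 3.031 2.752
vertex 0.872 2.324 3.081
endloop
endfacet
facet normal -0.293 0.664 0.688
outer loop
vertex 0.521 3.121 3.907
vertex 0.628 4.316 2.799
vertex -0.203 3.609 3.128
endloop
endfacet
facet normal 0.619 -0.417 0.666
outer loop
vertex 1.352 3.828 3.578
vertex 0.521 3.121 3.907
vertex 1.703 3.031 2.752
endloop
endfacet
facet normal -0.293 0.664 0.688
outer loop
vertex 1.352 3.828 3.578
vertex 0.628 4.316 2.799
vertex 0.521 3.121 3.907
endloop
endfacet
facet normal -0.619 0.417 -0.666
outer loop
vertex -0.203 3.609 3.128
vertex 0.628 4.316 2.799
vertex 0.148 2.812 2.302
endloop
endfacet
facet normal 0.293 -0.664 -0.688
outer loop
vertex 0.979 3.519 1.973
vertex 1.703 3.031 2.752
vertex 0.148 2.812 2.302
endloop
endfacet
facet normal -0.619 0.417 -0.666
outer loop
vertex 0.148 2.812 2.302
vertex 0.628 4.316 2.799
vertex 0.979 3.519 1.973
endloop
endfacet
facet normal 0.729 0.620 -0.289
outer loop
vertex 0.979 3.519 1.973
vertex 1.352 3.828 3.578
vertex 1.703 3.031 2.752
endloop
endfacet
facet normal 0.729 0.620 -0.289
outer loop
vertex 0.628 4.316 2.799
vertex 1.352 3.828 3.578
vertex 0.979 3.519 1.973
endloop
endfacet

endsolid


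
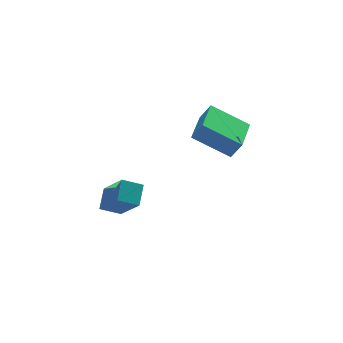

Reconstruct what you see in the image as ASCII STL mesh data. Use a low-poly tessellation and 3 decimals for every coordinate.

solid 
facet normal -0.535 -0.843 0.052
outer loop
vertex 0.446 -4.429 2.318
vertex -0.947 -3.487 3.244
vertex 0.036 -4.22 1.487
endloop
endfacet
facet normal 0.726 -0.491 -0.482
outer loop
vertex 0.967 -2.753 1.396
vertex 0.446 -4.429 2.318
vertex 0.036 -4.22 1.487
endloop
endfacet
facet normal -0.535 -0.843 0.052
outer loop
vertex 0.036 -4.22 1.487
vertex -0.947 -3.487 3.244
vertex -1.358 -3.278 2.413
endloop
endfacet
facet normal -0.432 0.220 -0.875
outer loop
vertex -1.358 -3.278 2.413
vertex 0.967 -2.753 1.396
vertex 0.036 -4.22 1.487
endloop
endfacet
facet normal 0.432 -0.220 0.874
outer loop
vertex 0.446 -4.429 2.318
vertex -0.016 -2.02 3.153
vertex -0.947 -3.487 3.244
endloop
endfacet
facet normal 0.726 -0.491 -0.482
outer loop
vertex 1.378 -2.962 2.227
vertex 0.446 -4.429 2.318
vertex 0.967 -2.753 1.396
endloop
endfacet
facet normal 0.432 -0.220 0.875
outer loop
vertex 1.378 -2.962 2.227
vertex -0.016 -2.02 3.153
vertex 0.446 -4.429 2.318
endloop
endfacet
facet normal -0.726 0.491 0.482
outer loop
vertex -0.947 -3.487 3.244
vertex -0.016 -2.02 3.153
vertex -1.358 -3.278 2.413
endloop
endfacet
facet normal -0.432 0.220 -0.874
outer loop
vertex -0.426 -1.811 2.322
vertex 0.967 -2.753 1.396
vertex -1.358 -3.278 2.413
endloop
endfacet
facet normal -0.726 0.491 0.482
outer loop
vertex -1.358 -3.278 2.413
vertex -0.016 -2.02 3.153
vertex -0.426 -1.811 2.322
endloop
endfacet
facet normal 0.535 0.843 -0.053
outer loop
vertex -0.426 -1.811 2.322
vertex 1.378 -2.962 2.227
vertex 0.967 -2.753 1.396
endloop
endfacet
facet normal 0.535 0.843 -0.052
outer loop
vertex -0.016 -2.02 3.153
vertex 1.378 -2.962 2.227
vertex -0.426 -1.811 2.322
endloop
endfacet
facet normal -0.878 0.228 0.420
outer loop
vertex -4.232 -2.1 -1.864
vertex -3.75 -1.269 -1.308
vertex -4.645 -0.818 -3.423
endloop
endfacet
facet normal -0.435 -0.749 -0.500
outer loop
vertex -3.75 -1.051 -3.852
vertex -4.232 -2.1 -1.864
vertex -4.645 -0.818 -3.423
endloop
endfacet
facet normal -0.878 0.228 0.420
outer loop
vertex -4.645 -0.818 -3.423
vertex -3.75 -1.269 -1.308
vertex -4.163 0.013 -2.867
endloop
endfacet
facet normal -0.201 0.622 -0.756
outer loop
vertex -4.163 0.013 -2.867
vertex -3.75 -1.051 -3.852
vertex -4.645 -0.818 -3.423
endloop
endfacet
facet normal 0.201 -0.622 0.756
outer loop
vertex -4.232 -2.1 -1.864
vertex -2.855 -1.502 -1.737
vertex -3.75 -1.269 -1.308
endloop
endfacet
facet normal -0.435 -0.749 -0.500
outer loop
vertex -3.337 -2.333 -2.293
vertex -4.232 -2.1 -1.864
vertex -3.75 -1.051 -3.852
endloop
endfacet
facet normal 0.201 -0.622 0.756
outer loop
vertex -3.337 -2.333 -2.293
vertex -2.855 -1.502 -1.737
vertex -4.232 -2.1 -1.864
endloop
endfacet
facet normal 0.435 0.749 0.500
outer loop
vertex -3.75 -1.269 -1.308
vertex -2.855 -1.502 -1.737
vertex -4.163 0.013 -2.867
endloop
endfacet
facet normal -0.201 0.622 -0.756
outer loop
vertex -3.268 -0.22 -3.296
vertex -3.75 -1.051 -3.852
vertex -4.163 0.013 -2.867
endloop
endfacet
facet normal 0.435 0.749 0.500
outer loop
vertex -4.163 0.013 -2.867
vertex -2.855 -1.502 -1.737
vertex -3.268 -0.22 -3.296
endloop
endfacet
facet normal 0.878 -0.228 -0.420
outer loop
vertex -3.268 -0.22 -3.296
vertex -3.337 -2.333 -2.293
vertex -3.75 -1.051 -3.852
endloop
endfacet
facet normal 0.878 -0.228 -0.420
outer loop
vertex -2.855 -1.502 -1.737
vertex -3.337 -2.333 -2.293
vertex -3.268 -0.22 -3.296
endloop
endfacet

endsolid


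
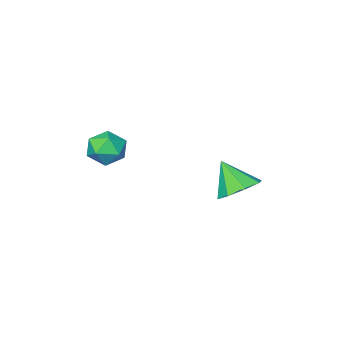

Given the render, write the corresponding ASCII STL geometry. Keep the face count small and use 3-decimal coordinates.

solid 
facet normal 0.384 0.796 0.467
outer loop
vertex 0.913 0.768 -1.989
vertex 1.025 0.387 -1.432
vertex 1.507 0.438 -1.915
endloop
endfacet
facet normal 0.494 0.837 -0.236
outer loop
vertex 0.913 0.768 -1.989
vertex 1.507 0.438 -1.915
vertex 1.196 0.45 -2.523
endloop
endfacet
facet normal -0.141 0.816 -0.561
outer loop
vertex 0.913 0.768 -1.989
vertex 1.196 0.45 -2.523
vertex 0.522 0.406 -2.417
endloop
endfacet
facet normal -0.644 0.763 -0.057
outer loop
vertex 0.913 0.768 -1.989
vertex 0.522 0.406 -2.417
vertex 0.417 0.368 -1.743
endloop
endfacet
facet normal -0.319 0.751 0.578
outer loop
vertex 0.913 0.768 -1.989
vertex 0.417 0.368 -1.743
vertex 1.025 0.387 -1.432
endloop
endfacet
facet normal 0.862 0.258 -0.436
outer loop
vertex 1.196 0.45 -2.523
vertex 1.507 0.438 -1.915
vertex 1.483 -0.128 -2.297
endloop
endfacet
facet normal 0.684 0.194 0.703
outer loop
vertex 1.507 0.438 -1.915
vertex 1.025 0.387 -1.432
vertex 1.378 -0.166 -1.623
endloop
endfacet
facet normal -0.455 0.119 0.882
outer loop
vertex 1.025 0.387 -1.432
vertex 0.417 0.368 -1.743
vertex 0.704 -0.21 -1.517
endloop
endfacet
facet normal -0.980 0.139 -0.145
outer loop
vertex 0.417 0.368 -1.743
vertex 0.522 0.406 -2.417
vertex 0.393 -0.198 -2.125
endloop
endfacet
facet normal -0.166 0.226 -0.960
outer loop
vertex 0.522 0.406 -2.417
vertex 1.196 0.45 -2.523
vertex 0.875 -0.147 -2.608
endloop
endfacet
facet normal 0.644 -0.763 0.057
outer loop
vertex 0.987 -0.528 -2.051
vertex 1.483 -0.128 -2.297
vertex 1.378 -0.166 -1.623
endloop
endfacet
facet normal 0.141 -0.816 0.561
outer loop
vertex 0.987 -0.528 -2.051
vertex 1.378 -0.166 -1.623
vertex 0.704 -0.21 -1.517
endloop
endfacet
facet normal -0.494 -0.837 0.236
outer loop
vertex 0.987 -0.528 -2.051
vertex 0.704 -0.21 -1.517
vertex 0.393 -0.198 -2.125
endloop
endfacet
facet normal -0.384 -0.796 -0.467
outer loop
vertex 0.987 -0.528 -2.051
vertex 0.393 -0.198 -2.125
vertex 0.875 -0.147 -2.608
endloop
endfacet
facet normal 0.319 -0.751 -0.578
outer loop
vertex 0.987 -0.528 -2.051
vertex 0.875 -0.147 -2.608
vertex 1.483 -0.128 -2.297
endloop
endfacet
facet normal 0.980 -0.139 0.145
outer loop
vertex 1.378 -0.166 -1.623
vertex 1.483 -0.128 -2.297
vertex 1.507 0.438 -1.915
endloop
endfacet
facet normal 0.166 -0.226 0.960
outer loop
vertex 0.704 -0.21 -1.517
vertex 1.378 -0.166 -1.623
vertex 1.025 0.387 -1.432
endloop
endfacet
facet normal -0.862 -0.258 0.436
outer loop
vertex 0.393 -0.198 -2.125
vertex 0.704 -0.21 -1.517
vertex 0.417 0.368 -1.743
endloop
endfacet
facet normal -0.684 -0.194 -0.703
outer loop
vertex 0.875 -0.147 -2.608
vertex 0.393 -0.198 -2.125
vertex 0.522 0.406 -2.417
endloop
endfacet
facet normal 0.455 -0.119 -0.882
outer loop
vertex 1.483 -0.128 -2.297
vertex 0.875 -0.147 -2.608
vertex 1.196 0.45 -2.523
endloop
endfacet
facet normal -0.153 0.596 -0.788
outer loop
vertex -2.027 1.554 -4.481
vertex -2.754 1.667 -4.254
vertex -2.081 2.017 -4.12
endloop
endfacet
facet normal 0.928 -0.155 0.338
outer loop
vertex -2.027 1.554 -4.481
vertex -2.081 2.017 -4.12
vertex -2.566 0.933 -3.286
endloop
endfacet
facet normal -0.153 0.597 -0.788
outer loop
vertex -2.081 2.017 -4.12
vertex -2.754 1.667 -4.254
vertex -2.53 2.274 -3.838
endloop
endfacet
facet normal 0.621 0.284 0.730
outer loop
vertex -2.081 2.017 -4.12
vertex -2.53 2.274 -3.838
vertex -2.566 0.933 -3.286
endloop
endfacet
facet normal -0.154 0.597 -0.788
outer loop
vertex -2.53 2.274 -3.838
vertex -2.754 1.667 -4.254
vertex -3.11 2.176 -3.799
endloop
endfacet
facet normal -0.002 0.381 0.925
outer loop
vertex -2.53 2.274 -3.838
vertex -3.11 2.176 -3.799
vertex -2.566 0.933 -3.286
endloop
endfacet
facet normal -0.152 0.598 -0.787
outer loop
vertex -3.11 2.176 -3.799
vertex -2.754 1.667 -4.254
vertex -3.481 1.78 -4.028
endloop
endfacet
facet normal -0.583 0.079 0.809
outer loop
vertex -3.11 2.176 -3.799
vertex -3.481 1.78 -4.028
vertex -2.566 0.933 -3.286
endloop
endfacet
facet normal -0.152 0.597 -0.788
outer loop
vertex -3.481 1.78 -4.028
vertex -2.754 1.667 -4.254
vertex -3.427 1.317 -4.389
endloop
endfacet
facet normal -0.775 -0.442 0.451
outer loop
vertex -3.481 1.78 -4.028
vertex -3.427 1.317 -4.389
vertex -2.566 0.933 -3.286
endloop
endfacet
facet normal -0.153 0.597 -0.787
outer loop
vertex -3.427 1.317 -4.389
vertex -2.754 1.667 -4.254
vertex -2.978 1.06 -4.671
endloop
endfacet
facet normal -0.468 -0.882 0.058
outer loop
vertex -3.427 1.317 -4.389
vertex -2.978 1.06 -4.671
vertex -2.566 0.933 -3.286
endloop
endfacet
facet normal -0.153 0.597 -0.787
outer loop
vertex -2.978 1.06 -4.671
vertex -2.754 1.667 -4.254
vertex -2.399 1.158 -4.709
endloop
endfacet
facet normal 0.157 -0.978 -0.136
outer loop
vertex -2.978 1.06 -4.671
vertex -2.399 1.158 -4.709
vertex -2.566 0.933 -3.286
endloop
endfacet
facet normal -0.153 0.597 -0.787
outer loop
vertex -2.399 1.158 -4.709
vertex -2.754 1.667 -4.254
vertex -2.027 1.554 -4.481
endloop
endfacet
facet normal 0.735 -0.678 -0.021
outer loop
vertex -2.399 1.158 -4.709
vertex -2.027 1.554 -4.481
vertex -2.566 0.933 -3.286
endloop
endfacet

endsolid


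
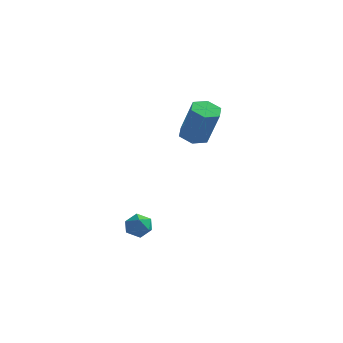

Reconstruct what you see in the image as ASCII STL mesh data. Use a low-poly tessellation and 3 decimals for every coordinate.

solid 
facet normal -0.345 0.187 -0.920
outer loop
vertex -0.557 4.286 0.867
vertex -1.092 3.726 0.954
vertex -1.258 4.458 1.165
endloop
endfacet
facet normal 0.274 0.957 0.091
outer loop
vertex -0.557 4.286 0.867
vertex -1.258 4.458 1.165
vertex 0.167 3.895 2.799
endloop
endfacet
facet normal 0.274 0.957 0.091
outer loop
vertex 0.167 3.895 2.799
vertex -1.258 4.458 1.165
vertex -0.533 4.067 3.096
endloop
endfacet
facet normal 0.345 -0.186 0.920
outer loop
vertex 0.167 3.895 2.799
vertex -0.533 4.067 3.096
vertex -0.368 3.334 2.886
endloop
endfacet
facet normal -0.345 0.187 -0.920
outer loop
vertex -1.258 4.458 1.165
vertex -1.092 3.726 0.954
vertex -1.793 3.897 1.252
endloop
endfacet
facet normal -0.641 0.669 0.376
outer loop
vertex -1.258 4.458 1.165
vertex -1.793 3.897 1.252
vertex -0.533 4.067 3.096
endloop
endfacet
facet normal -0.641 0.669 0.376
outer loop
vertex -0.533 4.067 3.096
vertex -1.793 3.897 1.252
vertex -1.068 3.506 3.183
endloop
endfacet
facet normal 0.345 -0.186 0.920
outer loop
vertex -0.533 4.067 3.096
vertex -1.068 3.506 3.183
vertex -0.368 3.334 2.886
endloop
endfacet
facet normal -0.345 0.187 -0.920
outer loop
vertex -1.793 3.897 1.252
vertex -1.092 3.726 0.954
vertex -1.627 3.165 1.041
endloop
endfacet
facet normal -0.914 -0.289 0.285
outer loop
vertex -1.793 3.897 1.252
vertex -1.627 3.165 1.041
vertex -1.068 3.506 3.183
endloop
endfacet
facet normal -0.914 -0.288 0.284
outer loop
vertex -1.068 3.506 3.183
vertex -1.627 3.165 1.041
vertex -0.903 2.774 2.973
endloop
endfacet
facet normal 0.345 -0.186 0.920
outer loop
vertex -1.068 3.506 3.183
vertex -0.903 2.774 2.973
vertex -0.368 3.334 2.886
endloop
endfacet
facet normal -0.345 0.186 -0.920
outer loop
vertex -1.627 3.165 1.041
vertex -1.092 3.726 0.954
vertex -0.927 2.993 0.744
endloop
endfacet
facet normal -0.274 -0.957 -0.091
outer loop
vertex -1.627 3.165 1.041
vertex -0.927 2.993 0.744
vertex -0.903 2.774 2.973
endloop
endfacet
facet normal -0.274 -0.957 -0.091
outer loop
vertex -0.903 2.774 2.973
vertex -0.927 2.993 0.744
vertex -0.202 2.602 2.675
endloop
endfacet
facet normal 0.345 -0.187 0.920
outer loop
vertex -0.903 2.774 2.973
vertex -0.202 2.602 2.675
vertex -0.368 3.334 2.886
endloop
endfacet
facet normal -0.345 0.186 -0.920
outer loop
vertex -0.927 2.993 0.744
vertex -1.092 3.726 0.954
vertex -0.392 3.554 0.657
endloop
endfacet
facet normal 0.641 -0.669 -0.376
outer loop
vertex -0.927 2.993 0.744
vertex -0.392 3.554 0.657
vertex -0.202 2.602 2.675
endloop
endfacet
facet normal 0.641 -0.669 -0.376
outer loop
vertex -0.202 2.602 2.675
vertex -0.392 3.554 0.657
vertex 0.333 3.163 2.588
endloop
endfacet
facet normal 0.345 -0.187 0.920
outer loop
vertex -0.202 2.602 2.675
vertex 0.333 3.163 2.588
vertex -0.368 3.334 2.886
endloop
endfacet
facet normal -0.345 0.186 -0.920
outer loop
vertex -0.392 3.554 0.657
vertex -1.092 3.726 0.954
vertex -0.557 4.286 0.867
endloop
endfacet
facet normal 0.914 0.288 -0.285
outer loop
vertex -0.392 3.554 0.657
vertex -0.557 4.286 0.867
vertex 0.333 3.163 2.588
endloop
endfacet
facet normal 0.914 0.289 -0.284
outer loop
vertex 0.333 3.163 2.588
vertex -0.557 4.286 0.867
vertex 0.167 3.895 2.799
endloop
endfacet
facet normal 0.345 -0.187 0.920
outer loop
vertex 0.333 3.163 2.588
vertex 0.167 3.895 2.799
vertex -0.368 3.334 2.886
endloop
endfacet
facet normal -0.461 0.792 0.400
outer loop
vertex -2.174 -2.072 -2.141
vertex -1.773 -2.13 -1.565
vertex -1.558 -1.732 -2.105
endloop
endfacet
facet normal -0.445 0.840 -0.311
outer loop
vertex -2.174 -2.072 -2.141
vertex -1.558 -1.732 -2.105
vertex -1.748 -2.054 -2.702
endloop
endfacet
facet normal -0.772 0.265 -0.578
outer loop
vertex -2.174 -2.072 -2.141
vertex -1.748 -2.054 -2.702
vertex -2.081 -2.651 -2.531
endloop
endfacet
facet normal -0.990 -0.139 -0.030
outer loop
vertex -2.174 -2.072 -2.141
vertex -2.081 -2.651 -2.531
vertex -2.096 -2.698 -1.828
endloop
endfacet
facet normal -0.797 0.188 0.574
outer loop
vertex -2.174 -2.072 -2.141
vertex -2.096 -2.698 -1.828
vertex -1.773 -2.13 -1.565
endloop
endfacet
facet normal 0.239 0.821 -0.519
outer loop
vertex -1.748 -2.054 -2.702
vertex -1.558 -1.732 -2.105
vertex -1.084 -2.102 -2.472
endloop
endfacet
facet normal 0.213 0.744 0.633
outer loop
vertex -1.558 -1.732 -2.105
vertex -1.773 -2.13 -1.565
vertex -1.099 -2.149 -1.769
endloop
endfacet
facet normal -0.333 -0.233 0.913
outer loop
vertex -1.773 -2.13 -1.565
vertex -2.096 -2.698 -1.828
vertex -1.432 -2.746 -1.598
endloop
endfacet
facet normal -0.645 -0.762 -0.065
outer loop
vertex -2.096 -2.698 -1.828
vertex -2.081 -2.651 -2.531
vertex -1.622 -3.068 -2.195
endloop
endfacet
facet normal -0.291 -0.110 -0.950
outer loop
vertex -2.081 -2.651 -2.531
vertex -1.748 -2.054 -2.702
vertex -1.407 -2.67 -2.735
endloop
endfacet
facet normal 0.990 0.139 0.030
outer loop
vertex -1.006 -2.728 -2.159
vertex -1.084 -2.102 -2.472
vertex -1.099 -2.149 -1.769
endloop
endfacet
facet normal 0.772 -0.265 0.578
outer loop
vertex -1.006 -2.728 -2.159
vertex -1.099 -2.149 -1.769
vertex -1.432 -2.746 -1.598
endloop
endfacet
facet normal 0.445 -0.840 0.311
outer loop
vertex -1.006 -2.728 -2.159
vertex -1.432 -2.746 -1.598
vertex -1.622 -3.068 -2.195
endloop
endfacet
facet normal 0.461 -0.792 -0.400
outer loop
vertex -1.006 -2.728 -2.159
vertex -1.622 -3.068 -2.195
vertex -1.407 -2.67 -2.735
endloop
endfacet
facet normal 0.797 -0.188 -0.574
outer loop
vertex -1.006 -2.728 -2.159
vertex -1.407 -2.67 -2.735
vertex -1.084 -2.102 -2.472
endloop
endfacet
facet normal 0.645 0.762 0.065
outer loop
vertex -1.099 -2.149 -1.769
vertex -1.084 -2.102 -2.472
vertex -1.558 -1.732 -2.105
endloop
endfacet
facet normal 0.291 0.110 0.950
outer loop
vertex -1.432 -2.746 -1.598
vertex -1.099 -2.149 -1.769
vertex -1.773 -2.13 -1.565
endloop
endfacet
facet normal -0.239 -0.821 0.519
outer loop
vertex -1.622 -3.068 -2.195
vertex -1.432 -2.746 -1.598
vertex -2.096 -2.698 -1.828
endloop
endfacet
facet normal -0.213 -0.744 -0.633
outer loop
vertex -1.407 -2.67 -2.735
vertex -1.622 -3.068 -2.195
vertex -2.081 -2.651 -2.531
endloop
endfacet
facet normal 0.333 0.233 -0.913
outer loop
vertex -1.084 -2.102 -2.472
vertex -1.407 -2.67 -2.735
vertex -1.748 -2.054 -2.702
endloop
endfacet

endsolid


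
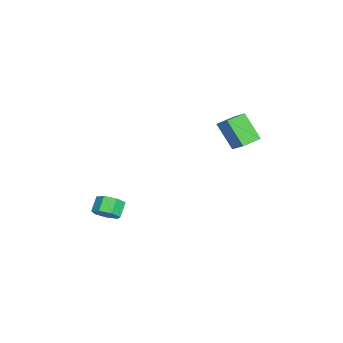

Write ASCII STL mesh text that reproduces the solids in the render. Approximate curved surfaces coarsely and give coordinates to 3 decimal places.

solid 
facet normal -0.371 -0.472 0.800
outer loop
vertex -0.437 3.058 4.967
vertex -1.236 4.001 5.153
vertex -1.387 2.415 4.147
endloop
endfacet
facet normal 0.639 -0.755 -0.149
outer loop
vertex -0.644 3.359 2.547
vertex -0.437 3.058 4.967
vertex -1.387 2.415 4.147
endloop
endfacet
facet normal -0.371 -0.472 0.800
outer loop
vertex -1.387 2.415 4.147
vertex -1.236 4.001 5.153
vertex -2.186 3.359 4.333
endloop
endfacet
facet normal -0.674 -0.456 -0.582
outer loop
vertex -2.186 3.359 4.333
vertex -0.644 3.359 2.547
vertex -1.387 2.415 4.147
endloop
endfacet
facet normal 0.674 0.456 0.582
outer loop
vertex -0.437 3.058 4.967
vertex -0.493 4.945 3.553
vertex -1.236 4.001 5.153
endloop
endfacet
facet normal 0.639 -0.755 -0.149
outer loop
vertex 0.306 4.001 3.367
vertex -0.437 3.058 4.967
vertex -0.644 3.359 2.547
endloop
endfacet
facet normal 0.674 0.456 0.582
outer loop
vertex 0.306 4.001 3.367
vertex -0.493 4.945 3.553
vertex -0.437 3.058 4.967
endloop
endfacet
facet normal -0.639 0.755 0.149
outer loop
vertex -1.236 4.001 5.153
vertex -0.493 4.945 3.553
vertex -2.186 3.359 4.333
endloop
endfacet
facet normal -0.674 -0.456 -0.582
outer loop
vertex -1.443 4.302 2.733
vertex -0.644 3.359 2.547
vertex -2.186 3.359 4.333
endloop
endfacet
facet normal -0.639 0.755 0.148
outer loop
vertex -2.186 3.359 4.333
vertex -0.493 4.945 3.553
vertex -1.443 4.302 2.733
endloop
endfacet
facet normal 0.371 0.472 -0.800
outer loop
vertex -1.443 4.302 2.733
vertex 0.306 4.001 3.367
vertex -0.644 3.359 2.547
endloop
endfacet
facet normal 0.371 0.472 -0.800
outer loop
vertex -0.493 4.945 3.553
vertex 0.306 4.001 3.367
vertex -1.443 4.302 2.733
endloop
endfacet
facet normal 0.707 -0.203 -0.677
outer loop
vertex 0.938 -4.101 -1.92
vertex 0.429 -3.762 -2.553
vertex 1.026 -3.354 -2.052
endloop
endfacet
facet normal 0.698 0.044 0.715
outer loop
vertex 0.938 -4.101 -1.92
vertex 1.026 -3.354 -2.052
vertex 0.16 -3.878 -1.175
endloop
endfacet
facet normal 0.698 0.042 0.715
outer loop
vertex 0.16 -3.878 -1.175
vertex 1.026 -3.354 -2.052
vertex 0.249 -3.131 -1.306
endloop
endfacet
facet normal -0.706 0.203 0.678
outer loop
vertex 0.16 -3.878 -1.175
vertex 0.249 -3.131 -1.306
vertex -0.349 -3.538 -1.807
endloop
endfacet
facet normal 0.707 -0.202 -0.678
outer loop
vertex 1.026 -3.354 -2.052
vertex 0.429 -3.762 -2.553
vertex 0.665 -2.914 -2.56
endloop
endfacet
facet normal 0.526 0.791 0.311
outer loop
vertex 1.026 -3.354 -2.052
vertex 0.665 -2.914 -2.56
vertex 0.249 -3.131 -1.306
endloop
endfacet
facet normal 0.525 0.792 0.311
outer loop
vertex 0.249 -3.131 -1.306
vertex 0.665 -2.914 -2.56
vertex -0.113 -2.691 -1.815
endloop
endfacet
facet normal -0.706 0.203 0.678
outer loop
vertex 0.249 -3.131 -1.306
vertex -0.113 -2.691 -1.815
vertex -0.349 -3.538 -1.807
endloop
endfacet
facet normal 0.707 -0.202 -0.678
outer loop
vertex 0.665 -2.914 -2.56
vertex 0.429 -3.762 -2.553
vertex 0.126 -3.112 -3.063
endloop
endfacet
facet normal -0.042 0.944 -0.327
outer loop
vertex 0.665 -2.914 -2.56
vertex 0.126 -3.112 -3.063
vertex -0.113 -2.691 -1.815
endloop
endfacet
facet normal -0.042 0.944 -0.327
outer loop
vertex -0.113 -2.691 -1.815
vertex 0.126 -3.112 -3.063
vertex -0.652 -2.889 -2.318
endloop
endfacet
facet normal -0.707 0.203 0.677
outer loop
vertex -0.113 -2.691 -1.815
vertex -0.652 -2.889 -2.318
vertex -0.349 -3.538 -1.807
endloop
endfacet
facet normal 0.707 -0.202 -0.678
outer loop
vertex 0.126 -3.112 -3.063
vertex 0.429 -3.762 -2.553
vertex -0.185 -3.8 -3.182
endloop
endfacet
facet normal -0.578 0.386 -0.719
outer loop
vertex 0.126 -3.112 -3.063
vertex -0.185 -3.8 -3.182
vertex -0.652 -2.889 -2.318
endloop
endfacet
facet normal -0.578 0.385 -0.719
outer loop
vertex -0.652 -2.889 -2.318
vertex -0.185 -3.8 -3.182
vertex -0.963 -3.576 -2.436
endloop
endfacet
facet normal -0.707 0.204 0.678
outer loop
vertex -0.652 -2.889 -2.318
vertex -0.963 -3.576 -2.436
vertex -0.349 -3.538 -1.807
endloop
endfacet
facet normal 0.707 -0.203 -0.678
outer loop
vertex -0.185 -3.8 -3.182
vertex 0.429 -3.762 -2.553
vertex -0.034 -4.458 -2.827
endloop
endfacet
facet normal -0.679 -0.463 -0.569
outer loop
vertex -0.185 -3.8 -3.182
vertex -0.034 -4.458 -2.827
vertex -0.963 -3.576 -2.436
endloop
endfacet
facet normal -0.679 -0.463 -0.569
outer loop
vertex -0.963 -3.576 -2.436
vertex -0.034 -4.458 -2.827
vertex -0.811 -4.235 -2.081
endloop
endfacet
facet normal -0.707 0.202 0.678
outer loop
vertex -0.963 -3.576 -2.436
vertex -0.811 -4.235 -2.081
vertex -0.349 -3.538 -1.807
endloop
endfacet
facet normal 0.707 -0.204 -0.677
outer loop
vertex -0.034 -4.458 -2.827
vertex 0.429 -3.762 -2.553
vertex 0.466 -4.592 -2.265
endloop
endfacet
facet normal -0.268 -0.963 0.009
outer loop
vertex -0.034 -4.458 -2.827
vertex 0.466 -4.592 -2.265
vertex -0.811 -4.235 -2.081
endloop
endfacet
facet normal -0.268 -0.963 0.008
outer loop
vertex -0.811 -4.235 -2.081
vertex 0.466 -4.592 -2.265
vertex -0.312 -4.369 -1.52
endloop
endfacet
facet normal -0.707 0.202 0.677
outer loop
vertex -0.811 -4.235 -2.081
vertex -0.312 -4.369 -1.52
vertex -0.349 -3.538 -1.807
endloop
endfacet
facet normal 0.707 -0.204 -0.677
outer loop
vertex 0.466 -4.592 -2.265
vertex 0.429 -3.762 -2.553
vertex 0.938 -4.101 -1.92
endloop
endfacet
facet normal 0.344 -0.738 0.580
outer loop
vertex 0.466 -4.592 -2.265
vertex 0.938 -4.101 -1.92
vertex -0.312 -4.369 -1.52
endloop
endfacet
facet normal 0.344 -0.738 0.580
outer loop
vertex -0.312 -4.369 -1.52
vertex 0.938 -4.101 -1.92
vertex 0.16 -3.878 -1.175
endloop
endfacet
facet normal -0.706 0.203 0.678
outer loop
vertex -0.312 -4.369 -1.52
vertex 0.16 -3.878 -1.175
vertex -0.349 -3.538 -1.807
endloop
endfacet

endsolid


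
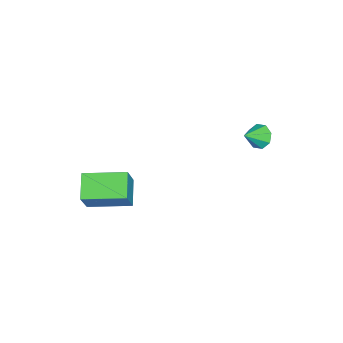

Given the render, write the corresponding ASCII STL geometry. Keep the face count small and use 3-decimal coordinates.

solid 
facet normal -0.825 -0.257 0.503
outer loop
vertex 2.118 -3.429 0.385
vertex 1.672 -1.545 0.617
vertex 1.359 -3.454 -0.873
endloop
endfacet
facet normal 0.228 -0.966 -0.119
outer loop
vertex 2.448 -3.115 -1.537
vertex 2.118 -3.429 0.385
vertex 1.359 -3.454 -0.873
endloop
endfacet
facet normal -0.825 -0.257 0.503
outer loop
vertex 1.359 -3.454 -0.873
vertex 1.672 -1.545 0.617
vertex 0.913 -1.57 -0.641
endloop
endfacet
facet normal -0.517 -0.017 -0.856
outer loop
vertex 0.913 -1.57 -0.641
vertex 2.448 -3.115 -1.537
vertex 1.359 -3.454 -0.873
endloop
endfacet
facet normal 0.517 0.017 0.856
outer loop
vertex 2.118 -3.429 0.385
vertex 2.761 -1.206 -0.047
vertex 1.672 -1.545 0.617
endloop
endfacet
facet normal 0.228 -0.966 -0.119
outer loop
vertex 3.207 -3.09 -0.279
vertex 2.118 -3.429 0.385
vertex 2.448 -3.115 -1.537
endloop
endfacet
facet normal 0.517 0.017 0.856
outer loop
vertex 3.207 -3.09 -0.279
vertex 2.761 -1.206 -0.047
vertex 2.118 -3.429 0.385
endloop
endfacet
facet normal -0.228 0.966 0.119
outer loop
vertex 1.672 -1.545 0.617
vertex 2.761 -1.206 -0.047
vertex 0.913 -1.57 -0.641
endloop
endfacet
facet normal -0.517 -0.017 -0.856
outer loop
vertex 2.002 -1.231 -1.305
vertex 2.448 -3.115 -1.537
vertex 0.913 -1.57 -0.641
endloop
endfacet
facet normal -0.228 0.966 0.119
outer loop
vertex 0.913 -1.57 -0.641
vertex 2.761 -1.206 -0.047
vertex 2.002 -1.231 -1.305
endloop
endfacet
facet normal 0.825 0.257 -0.503
outer loop
vertex 2.002 -1.231 -1.305
vertex 3.207 -3.09 -0.279
vertex 2.448 -3.115 -1.537
endloop
endfacet
facet normal 0.825 0.257 -0.503
outer loop
vertex 2.761 -1.206 -0.047
vertex 3.207 -3.09 -0.279
vertex 2.002 -1.231 -1.305
endloop
endfacet
facet normal -0.709 0.442 -0.549
outer loop
vertex -3.105 3.266 -0.284
vertex -3.45 2.703 -0.292
vertex -3.427 3.231 0.104
endloop
endfacet
facet normal 0.608 0.568 0.555
outer loop
vertex -3.105 3.266 -0.284
vertex -3.427 3.231 0.104
vertex -2.67 2.217 0.312
endloop
endfacet
facet normal -0.708 0.443 -0.550
outer loop
vertex -3.427 3.231 0.104
vertex -3.45 2.703 -0.292
vertex -3.763 2.887 0.259
endloop
endfacet
facet normal 0.135 0.295 0.946
outer loop
vertex -3.427 3.231 0.104
vertex -3.763 2.887 0.259
vertex -2.67 2.217 0.312
endloop
endfacet
facet normal -0.709 0.442 -0.550
outer loop
vertex -3.763 2.887 0.259
vertex -3.45 2.703 -0.292
vertex -3.915 2.435 0.092
endloop
endfacet
facet normal -0.214 -0.275 0.938
outer loop
vertex -3.763 2.887 0.259
vertex -3.915 2.435 0.092
vertex -2.67 2.217 0.312
endloop
endfacet
facet normal -0.709 0.444 -0.548
outer loop
vertex -3.915 2.435 0.092
vertex -3.45 2.703 -0.292
vertex -3.795 2.141 -0.301
endloop
endfacet
facet normal -0.237 -0.811 0.535
outer loop
vertex -3.915 2.435 0.092
vertex -3.795 2.141 -0.301
vertex -2.67 2.217 0.312
endloop
endfacet
facet normal -0.708 0.443 -0.550
outer loop
vertex -3.795 2.141 -0.301
vertex -3.45 2.703 -0.292
vertex -3.472 2.176 -0.688
endloop
endfacet
facet normal 0.080 -0.997 -0.023
outer loop
vertex -3.795 2.141 -0.301
vertex -3.472 2.176 -0.688
vertex -2.67 2.217 0.312
endloop
endfacet
facet normal -0.709 0.442 -0.549
outer loop
vertex -3.472 2.176 -0.688
vertex -3.45 2.703 -0.292
vertex -3.137 2.52 -0.844
endloop
endfacet
facet normal 0.552 -0.725 -0.413
outer loop
vertex -3.472 2.176 -0.688
vertex -3.137 2.52 -0.844
vertex -2.67 2.217 0.312
endloop
endfacet
facet normal -0.709 0.442 -0.549
outer loop
vertex -3.137 2.52 -0.844
vertex -3.45 2.703 -0.292
vertex -2.985 2.972 -0.676
endloop
endfacet
facet normal 0.902 -0.153 -0.404
outer loop
vertex -3.137 2.52 -0.844
vertex -2.985 2.972 -0.676
vertex -2.67 2.217 0.312
endloop
endfacet
facet normal -0.709 0.442 -0.549
outer loop
vertex -2.985 2.972 -0.676
vertex -3.45 2.703 -0.292
vertex -3.105 3.266 -0.284
endloop
endfacet
facet normal 0.924 0.382 -0.003
outer loop
vertex -2.985 2.972 -0.676
vertex -3.105 3.266 -0.284
vertex -2.67 2.217 0.312
endloop
endfacet

endsolid


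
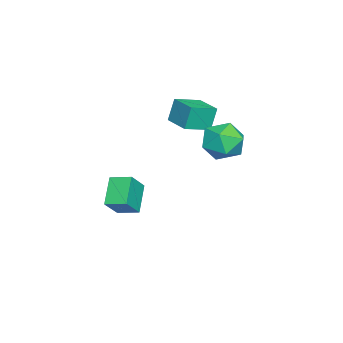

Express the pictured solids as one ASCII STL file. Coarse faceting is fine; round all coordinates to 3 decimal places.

solid 
facet normal -0.352 0.741 0.572
outer loop
vertex 2.377 3.077 1.869
vertex 2.714 2.706 2.557
vertex 3.171 3.268 2.11
endloop
endfacet
facet normal -0.208 0.974 -0.087
outer loop
vertex 2.377 3.077 1.869
vertex 3.171 3.268 2.11
vertex 2.991 3.156 1.285
endloop
endfacet
facet normal -0.595 0.590 -0.546
outer loop
vertex 2.377 3.077 1.869
vertex 2.991 3.156 1.285
vertex 2.423 2.525 1.222
endloop
endfacet
facet normal -0.978 0.119 -0.171
outer loop
vertex 2.377 3.077 1.869
vertex 2.423 2.525 1.222
vertex 2.252 2.246 2.008
endloop
endfacet
facet normal -0.828 0.211 0.520
outer loop
vertex 2.377 3.077 1.869
vertex 2.252 2.246 2.008
vertex 2.714 2.706 2.557
endloop
endfacet
facet normal 0.481 0.848 -0.220
outer loop
vertex 2.991 3.156 1.285
vertex 3.171 3.268 2.11
vertex 3.708 2.834 1.612
endloop
endfacet
facet normal 0.250 0.470 0.846
outer loop
vertex 3.171 3.268 2.11
vertex 2.714 2.706 2.557
vertex 3.537 2.555 2.398
endloop
endfacet
facet normal -0.521 -0.386 0.762
outer loop
vertex 2.714 2.706 2.557
vertex 2.252 2.246 2.008
vertex 2.969 1.924 2.335
endloop
endfacet
facet normal -0.765 -0.537 -0.357
outer loop
vertex 2.252 2.246 2.008
vertex 2.423 2.525 1.222
vertex 2.789 1.812 1.51
endloop
endfacet
facet normal -0.145 0.226 -0.963
outer loop
vertex 2.423 2.525 1.222
vertex 2.991 3.156 1.285
vertex 3.246 2.374 1.063
endloop
endfacet
facet normal 0.978 -0.119 0.171
outer loop
vertex 3.583 2.003 1.751
vertex 3.708 2.834 1.612
vertex 3.537 2.555 2.398
endloop
endfacet
facet normal 0.595 -0.590 0.546
outer loop
vertex 3.583 2.003 1.751
vertex 3.537 2.555 2.398
vertex 2.969 1.924 2.335
endloop
endfacet
facet normal 0.208 -0.974 0.087
outer loop
vertex 3.583 2.003 1.751
vertex 2.969 1.924 2.335
vertex 2.789 1.812 1.51
endloop
endfacet
facet normal 0.352 -0.741 -0.572
outer loop
vertex 3.583 2.003 1.751
vertex 2.789 1.812 1.51
vertex 3.246 2.374 1.063
endloop
endfacet
facet normal 0.828 -0.211 -0.520
outer loop
vertex 3.583 2.003 1.751
vertex 3.246 2.374 1.063
vertex 3.708 2.834 1.612
endloop
endfacet
facet normal 0.765 0.537 0.357
outer loop
vertex 3.537 2.555 2.398
vertex 3.708 2.834 1.612
vertex 3.171 3.268 2.11
endloop
endfacet
facet normal 0.145 -0.226 0.963
outer loop
vertex 2.969 1.924 2.335
vertex 3.537 2.555 2.398
vertex 2.714 2.706 2.557
endloop
endfacet
facet normal -0.481 -0.848 0.220
outer loop
vertex 2.789 1.812 1.51
vertex 2.969 1.924 2.335
vertex 2.252 2.246 2.008
endloop
endfacet
facet normal -0.250 -0.470 -0.846
outer loop
vertex 3.246 2.374 1.063
vertex 2.789 1.812 1.51
vertex 2.423 2.525 1.222
endloop
endfacet
facet normal 0.521 0.386 -0.762
outer loop
vertex 3.708 2.834 1.612
vertex 3.246 2.374 1.063
vertex 2.991 3.156 1.285
endloop
endfacet
facet normal -0.651 0.225 -0.725
outer loop
vertex 0.737 -1.656 -2.152
vertex 0.81 -0.831 -1.962
vertex 1.68 -1.551 -2.966
endloop
endfacet
facet normal -0.085 -0.971 -0.224
outer loop
vertex 2.37 -1.789 -2.198
vertex 0.737 -1.656 -2.152
vertex 1.68 -1.551 -2.966
endloop
endfacet
facet normal -0.651 0.225 -0.725
outer loop
vertex 1.68 -1.551 -2.966
vertex 0.81 -0.831 -1.962
vertex 1.753 -0.726 -2.776
endloop
endfacet
facet normal 0.754 0.083 -0.652
outer loop
vertex 1.753 -0.726 -2.776
vertex 2.37 -1.789 -2.198
vertex 1.68 -1.551 -2.966
endloop
endfacet
facet normal -0.754 -0.083 0.652
outer loop
vertex 0.737 -1.656 -2.152
vertex 1.5 -1.069 -1.194
vertex 0.81 -0.831 -1.962
endloop
endfacet
facet normal -0.085 -0.971 -0.224
outer loop
vertex 1.427 -1.894 -1.384
vertex 0.737 -1.656 -2.152
vertex 2.37 -1.789 -2.198
endloop
endfacet
facet normal -0.754 -0.083 0.652
outer loop
vertex 1.427 -1.894 -1.384
vertex 1.5 -1.069 -1.194
vertex 0.737 -1.656 -2.152
endloop
endfacet
facet normal 0.085 0.971 0.224
outer loop
vertex 0.81 -0.831 -1.962
vertex 1.5 -1.069 -1.194
vertex 1.753 -0.726 -2.776
endloop
endfacet
facet normal 0.754 0.083 -0.652
outer loop
vertex 2.443 -0.964 -2.008
vertex 2.37 -1.789 -2.198
vertex 1.753 -0.726 -2.776
endloop
endfacet
facet normal 0.085 0.971 0.224
outer loop
vertex 1.753 -0.726 -2.776
vertex 1.5 -1.069 -1.194
vertex 2.443 -0.964 -2.008
endloop
endfacet
facet normal 0.651 -0.225 0.725
outer loop
vertex 2.443 -0.964 -2.008
vertex 1.427 -1.894 -1.384
vertex 2.37 -1.789 -2.198
endloop
endfacet
facet normal 0.651 -0.225 0.725
outer loop
vertex 1.5 -1.069 -1.194
vertex 1.427 -1.894 -1.384
vertex 2.443 -0.964 -2.008
endloop
endfacet
facet normal -0.683 -0.729 -0.035
outer loop
vertex 1.193 0.374 2.652
vertex 0.459 1.076 2.348
vertex 1.416 0.209 1.733
endloop
endfacet
facet normal 0.692 -0.663 0.287
outer loop
vertex 2.161 1.004 1.772
vertex 1.193 0.374 2.652
vertex 1.416 0.209 1.733
endloop
endfacet
facet normal -0.683 -0.729 -0.035
outer loop
vertex 1.416 0.209 1.733
vertex 0.459 1.076 2.348
vertex 0.682 0.911 1.429
endloop
endfacet
facet normal 0.233 -0.171 -0.957
outer loop
vertex 0.682 0.911 1.429
vertex 2.161 1.004 1.772
vertex 1.416 0.209 1.733
endloop
endfacet
facet normal -0.233 0.171 0.957
outer loop
vertex 1.193 0.374 2.652
vertex 1.204 1.871 2.387
vertex 0.459 1.076 2.348
endloop
endfacet
facet normal 0.692 -0.663 0.287
outer loop
vertex 1.938 1.169 2.691
vertex 1.193 0.374 2.652
vertex 2.161 1.004 1.772
endloop
endfacet
facet normal -0.233 0.171 0.957
outer loop
vertex 1.938 1.169 2.691
vertex 1.204 1.871 2.387
vertex 1.193 0.374 2.652
endloop
endfacet
facet normal -0.692 0.663 -0.287
outer loop
vertex 0.459 1.076 2.348
vertex 1.204 1.871 2.387
vertex 0.682 0.911 1.429
endloop
endfacet
facet normal 0.233 -0.171 -0.957
outer loop
vertex 1.427 1.706 1.468
vertex 2.161 1.004 1.772
vertex 0.682 0.911 1.429
endloop
endfacet
facet normal -0.692 0.663 -0.287
outer loop
vertex 0.682 0.911 1.429
vertex 1.204 1.871 2.387
vertex 1.427 1.706 1.468
endloop
endfacet
facet normal 0.683 0.729 0.035
outer loop
vertex 1.427 1.706 1.468
vertex 1.938 1.169 2.691
vertex 2.161 1.004 1.772
endloop
endfacet
facet normal 0.683 0.729 0.035
outer loop
vertex 1.204 1.871 2.387
vertex 1.938 1.169 2.691
vertex 1.427 1.706 1.468
endloop
endfacet

endsolid


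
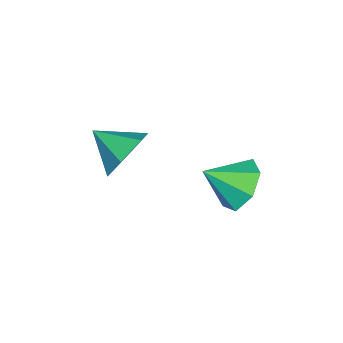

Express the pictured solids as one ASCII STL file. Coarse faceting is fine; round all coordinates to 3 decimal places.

solid 
facet normal -0.208 0.792 -0.574
outer loop
vertex -0.773 0.738 -0.991
vertex -1.684 0.74 -0.659
vertex -0.91 1.202 -0.302
endloop
endfacet
facet normal 0.927 -0.199 0.318
outer loop
vertex -0.773 0.738 -0.991
vertex -0.91 1.202 -0.302
vertex -1.396 -0.36 0.139
endloop
endfacet
facet normal -0.208 0.792 -0.575
outer loop
vertex -0.91 1.202 -0.302
vertex -1.684 0.74 -0.659
vertex -1.63 1.318 0.118
endloop
endfacet
facet normal 0.512 0.082 0.855
outer loop
vertex -0.91 1.202 -0.302
vertex -1.63 1.318 0.118
vertex -1.396 -0.36 0.139
endloop
endfacet
facet normal -0.207 0.792 -0.575
outer loop
vertex -1.63 1.318 0.118
vertex -1.684 0.74 -0.659
vertex -2.391 0.999 -0.047
endloop
endfacet
facet normal -0.205 -0.016 0.979
outer loop
vertex -1.63 1.318 0.118
vertex -2.391 0.999 -0.047
vertex -1.396 -0.36 0.139
endloop
endfacet
facet normal -0.207 0.792 -0.574
outer loop
vertex -2.391 0.999 -0.047
vertex -1.684 0.74 -0.659
vertex -2.62 0.485 -0.673
endloop
endfacet
facet normal -0.685 -0.420 0.595
outer loop
vertex -2.391 0.999 -0.047
vertex -2.62 0.485 -0.673
vertex -1.396 -0.36 0.139
endloop
endfacet
facet normal -0.207 0.792 -0.574
outer loop
vertex -2.62 0.485 -0.673
vertex -1.684 0.74 -0.659
vertex -2.144 0.163 -1.289
endloop
endfacet
facet normal -0.565 -0.825 -0.006
outer loop
vertex -2.62 0.485 -0.673
vertex -2.144 0.163 -1.289
vertex -1.396 -0.36 0.139
endloop
endfacet
facet normal -0.207 0.792 -0.574
outer loop
vertex -2.144 0.163 -1.289
vertex -1.684 0.74 -0.659
vertex -1.322 0.276 -1.43
endloop
endfacet
facet normal 0.063 -0.926 -0.372
outer loop
vertex -2.144 0.163 -1.289
vertex -1.322 0.276 -1.43
vertex -1.396 -0.36 0.139
endloop
endfacet
facet normal -0.207 0.792 -0.574
outer loop
vertex -1.322 0.276 -1.43
vertex -1.684 0.74 -0.659
vertex -0.773 0.738 -0.991
endloop
endfacet
facet normal 0.727 -0.647 -0.228
outer loop
vertex -1.322 0.276 -1.43
vertex -0.773 0.738 -0.991
vertex -1.396 -0.36 0.139
endloop
endfacet
facet normal 0.302 0.848 -0.435
outer loop
vertex -0.087 -2.509 1.582
vertex -0.9 -2.47 1.093
vertex -0.838 -2.055 1.945
endloop
endfacet
facet normal 0.292 -0.255 0.922
outer loop
vertex -0.087 -2.509 1.582
vertex -0.838 -2.055 1.945
vertex -1.3 -3.59 1.667
endloop
endfacet
facet normal 0.303 0.848 -0.435
outer loop
vertex -0.838 -2.055 1.945
vertex -0.9 -2.47 1.093
vertex -1.651 -2.016 1.455
endloop
endfacet
facet normal -0.516 0.000 0.856
outer loop
vertex -0.838 -2.055 1.945
vertex -1.651 -2.016 1.455
vertex -1.3 -3.59 1.667
endloop
endfacet
facet normal 0.303 0.848 -0.435
outer loop
vertex -1.651 -2.016 1.455
vertex -0.9 -2.47 1.093
vertex -1.714 -2.431 0.603
endloop
endfacet
facet normal -0.967 -0.193 0.166
outer loop
vertex -1.651 -2.016 1.455
vertex -1.714 -2.431 0.603
vertex -1.3 -3.59 1.667
endloop
endfacet
facet normal 0.303 0.847 -0.436
outer loop
vertex -1.714 -2.431 0.603
vertex -0.9 -2.47 1.093
vertex -0.962 -2.886 0.241
endloop
endfacet
facet normal -0.611 -0.643 -0.462
outer loop
vertex -1.714 -2.431 0.603
vertex -0.962 -2.886 0.241
vertex -1.3 -3.59 1.667
endloop
endfacet
facet normal 0.303 0.848 -0.436
outer loop
vertex -0.962 -2.886 0.241
vertex -0.9 -2.47 1.093
vertex -0.149 -2.925 0.73
endloop
endfacet
facet normal 0.195 -0.897 -0.397
outer loop
vertex -0.962 -2.886 0.241
vertex -0.149 -2.925 0.73
vertex -1.3 -3.59 1.667
endloop
endfacet
facet normal 0.303 0.848 -0.436
outer loop
vertex -0.149 -2.925 0.73
vertex -0.9 -2.47 1.093
vertex -0.087 -2.509 1.582
endloop
endfacet
facet normal 0.647 -0.703 0.296
outer loop
vertex -0.149 -2.925 0.73
vertex -0.087 -2.509 1.582
vertex -1.3 -3.59 1.667
endloop
endfacet

endsolid
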